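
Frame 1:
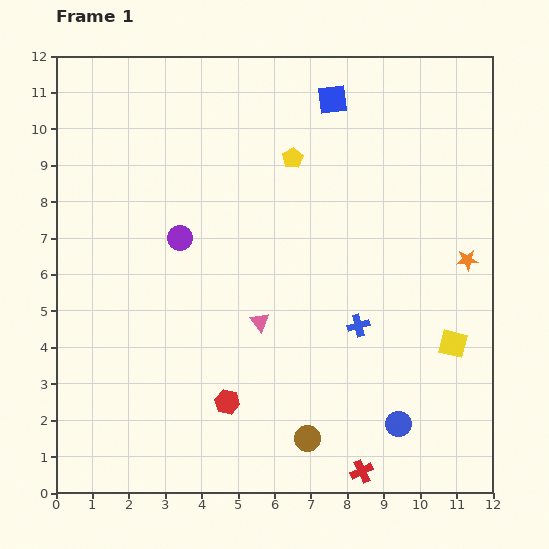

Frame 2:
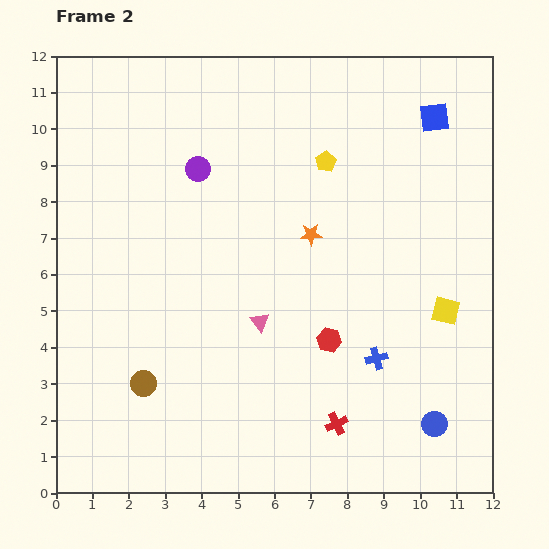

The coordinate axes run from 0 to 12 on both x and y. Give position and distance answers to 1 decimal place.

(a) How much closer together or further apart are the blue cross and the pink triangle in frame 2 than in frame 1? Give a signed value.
+0.7

Distance in frame 1: 2.7. Distance in frame 2: 3.4.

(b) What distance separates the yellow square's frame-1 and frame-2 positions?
0.9

The yellow square moved from (10.9, 4.1) to (10.7, 5.0), a distance of √(0.2² + 0.9²) ≈ 0.9.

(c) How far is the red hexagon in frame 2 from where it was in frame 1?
3.3

The red hexagon moved from (4.7, 2.5) to (7.5, 4.2), a distance of √(2.8² + 1.7²) ≈ 3.3.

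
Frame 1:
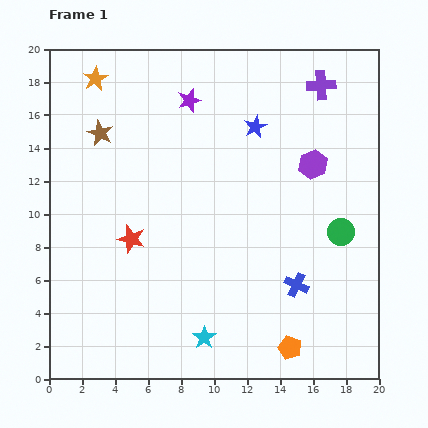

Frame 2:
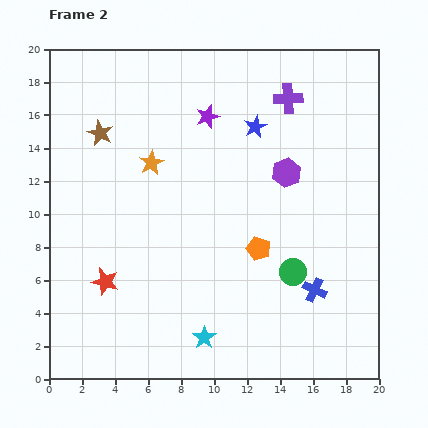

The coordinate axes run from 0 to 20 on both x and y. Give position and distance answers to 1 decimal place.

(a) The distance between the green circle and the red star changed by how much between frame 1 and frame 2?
-1.3

Distance in frame 1: 12.7. Distance in frame 2: 11.4.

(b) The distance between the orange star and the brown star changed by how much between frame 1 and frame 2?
+0.3

Distance in frame 1: 3.3. Distance in frame 2: 3.6.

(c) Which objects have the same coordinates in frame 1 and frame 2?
the blue star, the cyan star, the brown star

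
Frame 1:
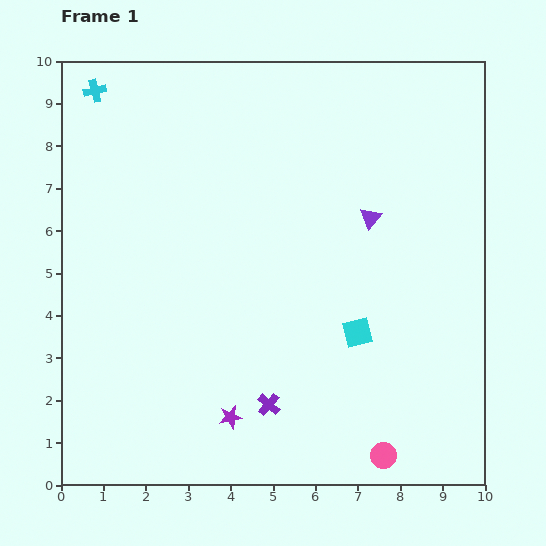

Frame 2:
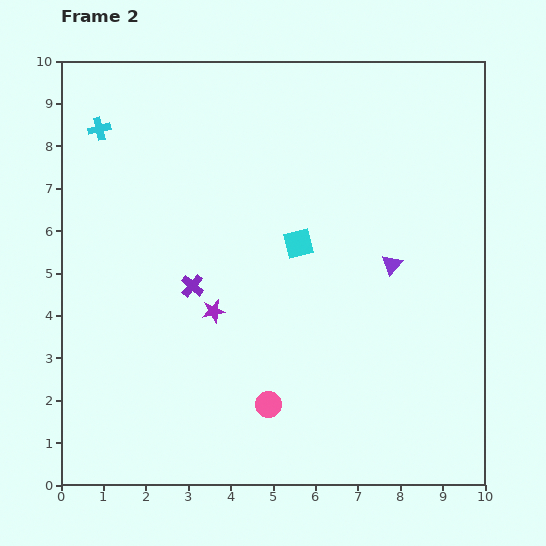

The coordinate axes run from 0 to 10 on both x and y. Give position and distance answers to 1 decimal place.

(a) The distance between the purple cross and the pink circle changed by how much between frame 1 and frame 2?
+0.3

Distance in frame 1: 3.0. Distance in frame 2: 3.3.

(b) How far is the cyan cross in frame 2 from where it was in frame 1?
0.9

The cyan cross moved from (0.8, 9.3) to (0.9, 8.4), a distance of √(0.1² + 0.9²) ≈ 0.9.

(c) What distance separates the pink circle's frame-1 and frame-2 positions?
3.0

The pink circle moved from (7.6, 0.7) to (4.9, 1.9), a distance of √(2.7² + 1.2²) ≈ 3.0.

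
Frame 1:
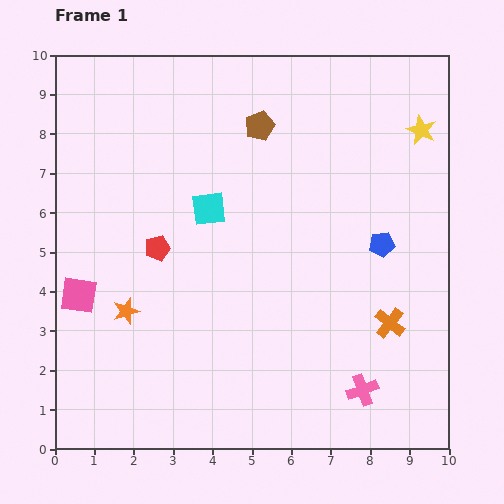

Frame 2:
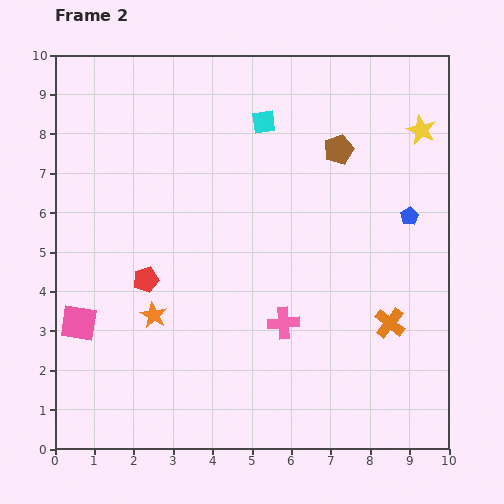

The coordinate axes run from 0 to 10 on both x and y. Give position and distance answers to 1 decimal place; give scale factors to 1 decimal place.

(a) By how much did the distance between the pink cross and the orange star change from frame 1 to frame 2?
-3.0

Distance in frame 1: 6.3. Distance in frame 2: 3.3.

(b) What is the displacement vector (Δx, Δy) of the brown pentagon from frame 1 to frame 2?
(2.0, -0.6)

The brown pentagon was at (5.2, 8.2) in frame 1 and (7.2, 7.6) in frame 2.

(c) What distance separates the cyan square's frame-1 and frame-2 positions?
2.6

The cyan square moved from (3.9, 6.1) to (5.3, 8.3), a distance of √(1.4² + 2.2²) ≈ 2.6.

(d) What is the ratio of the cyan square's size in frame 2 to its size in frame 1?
0.7×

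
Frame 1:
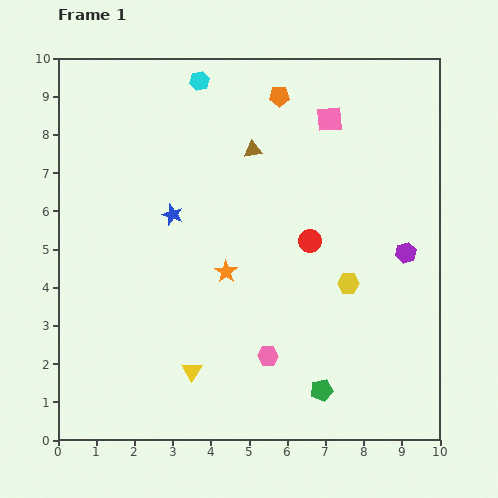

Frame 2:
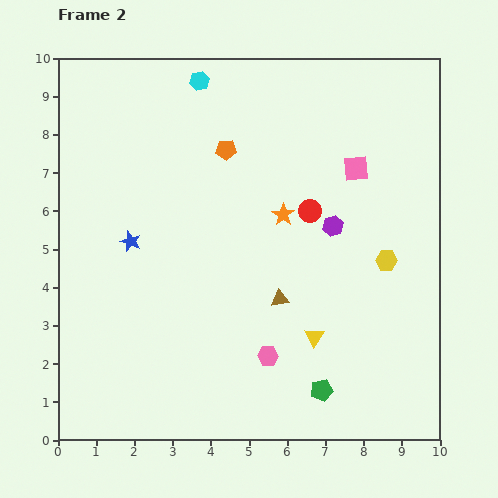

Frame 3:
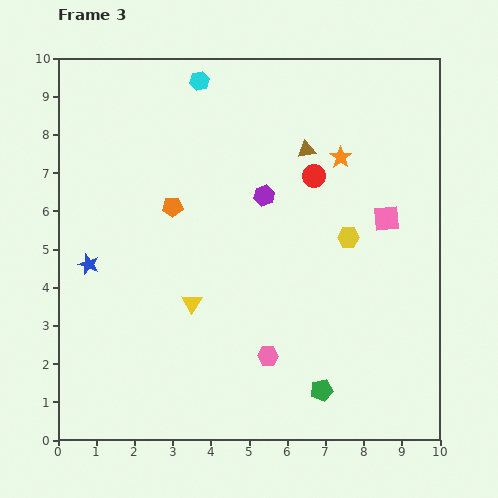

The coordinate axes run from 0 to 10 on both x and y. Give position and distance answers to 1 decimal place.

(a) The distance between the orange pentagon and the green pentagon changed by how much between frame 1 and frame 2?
-1.0

Distance in frame 1: 7.8. Distance in frame 2: 6.8.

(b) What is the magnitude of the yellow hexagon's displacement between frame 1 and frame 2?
1.2

The yellow hexagon moved from (7.6, 4.1) to (8.6, 4.7), a distance of √(1.0² + 0.6²) ≈ 1.2.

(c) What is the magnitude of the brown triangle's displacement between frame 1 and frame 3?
1.4

The brown triangle moved from (5.1, 7.6) to (6.5, 7.6), a distance of √(1.4² + 0.0²) ≈ 1.4.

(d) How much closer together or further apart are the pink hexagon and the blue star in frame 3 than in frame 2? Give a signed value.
+0.6

Distance in frame 2: 4.7. Distance in frame 3: 5.3.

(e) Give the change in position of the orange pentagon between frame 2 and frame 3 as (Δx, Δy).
(-1.4, -1.5)

The orange pentagon was at (4.4, 7.6) in frame 2 and (3.0, 6.1) in frame 3.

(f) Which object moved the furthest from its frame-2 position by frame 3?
the brown triangle

(moved 4.0; next 3.3)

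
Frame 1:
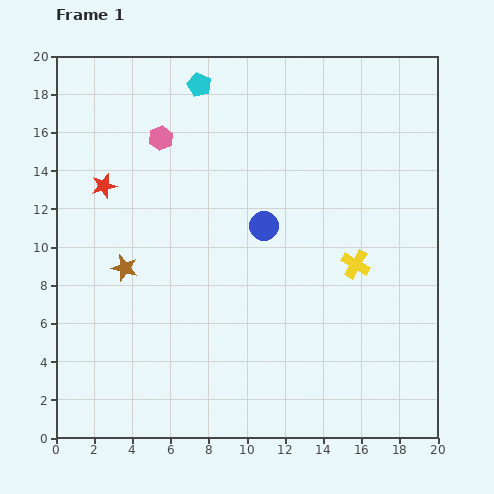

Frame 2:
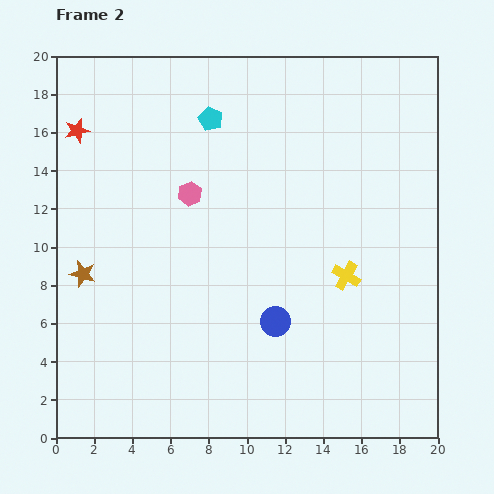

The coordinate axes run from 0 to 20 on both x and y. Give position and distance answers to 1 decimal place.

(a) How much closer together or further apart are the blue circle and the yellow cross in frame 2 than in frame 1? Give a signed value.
-0.8

Distance in frame 1: 5.2. Distance in frame 2: 4.4.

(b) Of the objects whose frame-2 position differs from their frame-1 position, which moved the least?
the yellow cross

(moved 0.8)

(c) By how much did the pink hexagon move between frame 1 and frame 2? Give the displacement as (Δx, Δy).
(1.5, -2.9)

The pink hexagon was at (5.5, 15.7) in frame 1 and (7.0, 12.8) in frame 2.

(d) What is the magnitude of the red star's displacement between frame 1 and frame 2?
3.2

The red star moved from (2.5, 13.2) to (1.1, 16.1), a distance of √(1.4² + 2.9²) ≈ 3.2.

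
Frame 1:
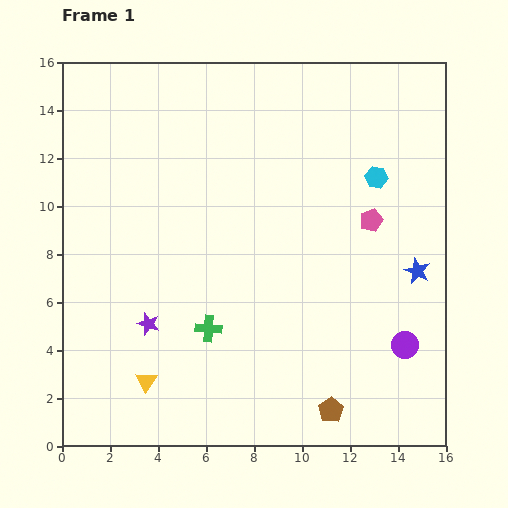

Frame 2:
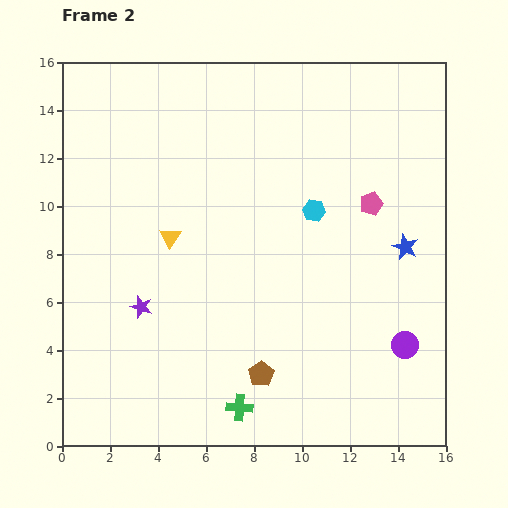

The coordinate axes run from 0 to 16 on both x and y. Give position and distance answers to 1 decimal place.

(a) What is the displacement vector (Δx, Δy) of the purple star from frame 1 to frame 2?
(-0.3, 0.7)

The purple star was at (3.6, 5.1) in frame 1 and (3.3, 5.8) in frame 2.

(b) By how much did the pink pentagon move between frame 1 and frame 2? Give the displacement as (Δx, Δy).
(0.0, 0.7)

The pink pentagon was at (12.9, 9.4) in frame 1 and (12.9, 10.1) in frame 2.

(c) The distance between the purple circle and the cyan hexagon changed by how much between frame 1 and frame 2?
-0.3

Distance in frame 1: 7.1. Distance in frame 2: 6.8.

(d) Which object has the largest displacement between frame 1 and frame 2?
the yellow triangle

(moved 6.1; next 3.5)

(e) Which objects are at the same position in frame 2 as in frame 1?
the purple circle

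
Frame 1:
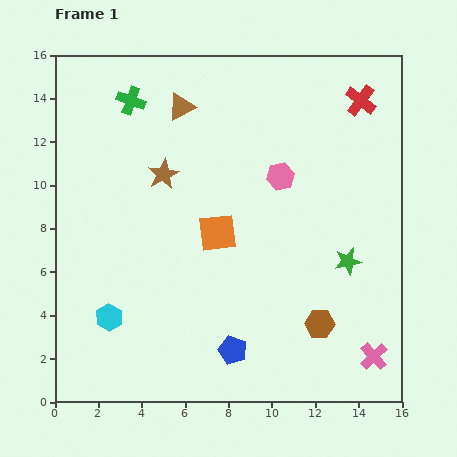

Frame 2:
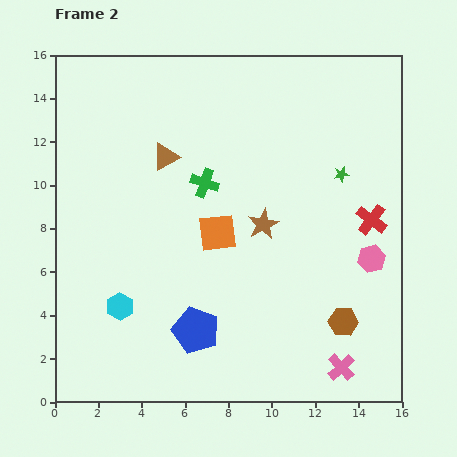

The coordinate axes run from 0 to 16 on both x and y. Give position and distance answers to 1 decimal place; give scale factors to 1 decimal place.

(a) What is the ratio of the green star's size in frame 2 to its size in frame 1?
0.6×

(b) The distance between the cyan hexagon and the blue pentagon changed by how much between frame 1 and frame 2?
-2.2

Distance in frame 1: 5.9. Distance in frame 2: 3.7.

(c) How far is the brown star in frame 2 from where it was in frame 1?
5.1

The brown star moved from (5.0, 10.5) to (9.6, 8.2), a distance of √(4.6² + 2.3²) ≈ 5.1.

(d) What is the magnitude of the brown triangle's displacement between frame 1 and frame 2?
2.4

The brown triangle moved from (5.8, 13.6) to (5.1, 11.3), a distance of √(0.7² + 2.3²) ≈ 2.4.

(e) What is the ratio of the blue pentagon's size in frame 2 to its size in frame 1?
1.6×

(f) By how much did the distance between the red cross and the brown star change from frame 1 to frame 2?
-4.7

Distance in frame 1: 9.7. Distance in frame 2: 5.0.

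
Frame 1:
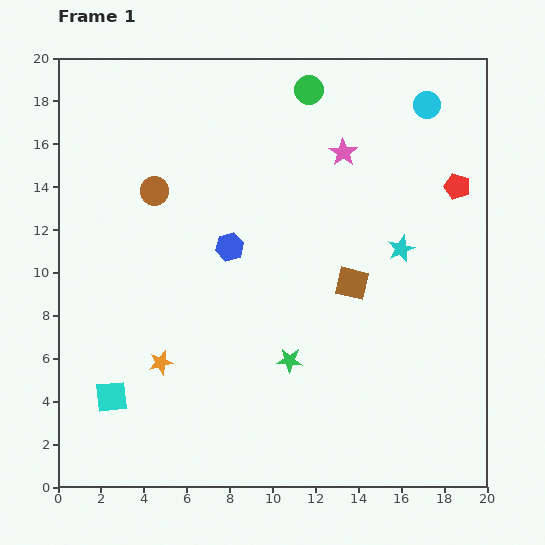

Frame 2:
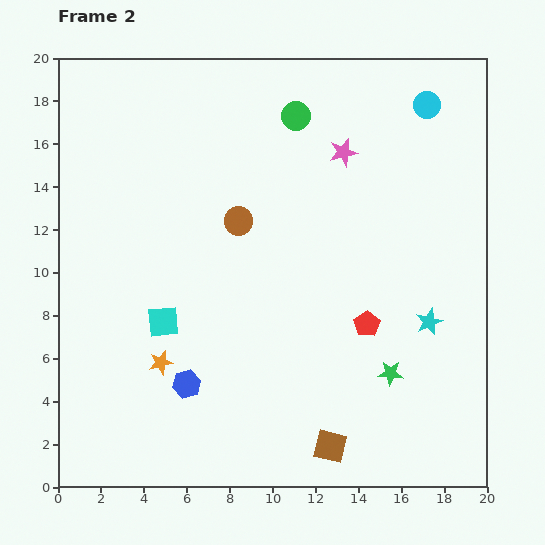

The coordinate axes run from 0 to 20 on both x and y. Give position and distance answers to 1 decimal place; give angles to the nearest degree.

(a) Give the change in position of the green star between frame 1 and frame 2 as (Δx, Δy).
(4.7, -0.6)

The green star was at (10.8, 5.9) in frame 1 and (15.5, 5.3) in frame 2.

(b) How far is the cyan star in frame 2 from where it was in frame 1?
3.6

The cyan star moved from (16.0, 11.1) to (17.3, 7.7), a distance of √(1.3² + 3.4²) ≈ 3.6.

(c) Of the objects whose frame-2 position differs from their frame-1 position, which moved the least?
the green circle

(moved 1.3)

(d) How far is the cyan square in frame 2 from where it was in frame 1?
4.2

The cyan square moved from (2.5, 4.2) to (4.9, 7.7), a distance of √(2.4² + 3.5²) ≈ 4.2.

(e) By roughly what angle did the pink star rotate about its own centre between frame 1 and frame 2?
24° clockwise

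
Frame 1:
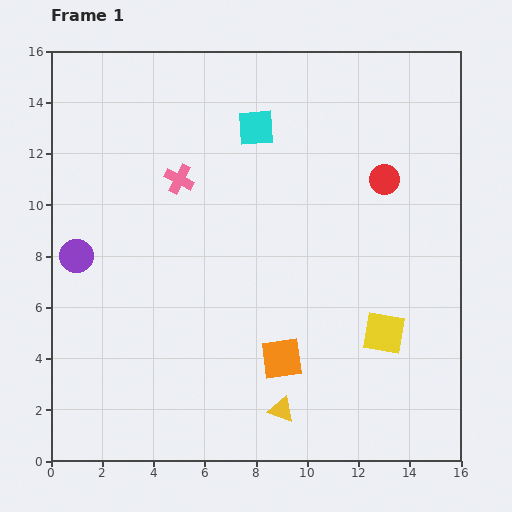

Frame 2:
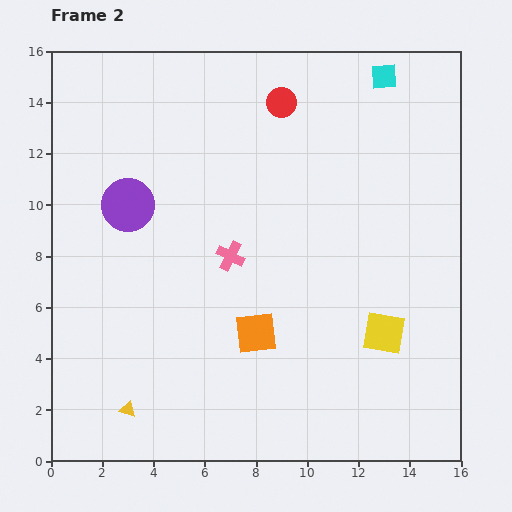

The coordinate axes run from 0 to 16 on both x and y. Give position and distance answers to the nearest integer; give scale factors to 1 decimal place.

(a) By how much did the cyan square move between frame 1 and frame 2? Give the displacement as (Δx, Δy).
(5, 2)

The cyan square was at (8, 13) in frame 1 and (13, 15) in frame 2.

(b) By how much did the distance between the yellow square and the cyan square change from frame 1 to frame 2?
+1

Distance in frame 1: 9. Distance in frame 2: 10.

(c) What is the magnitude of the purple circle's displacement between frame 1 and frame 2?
3

The purple circle moved from (1, 8) to (3, 10), a distance of √(2² + 2²) ≈ 3.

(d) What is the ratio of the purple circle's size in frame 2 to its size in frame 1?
1.6×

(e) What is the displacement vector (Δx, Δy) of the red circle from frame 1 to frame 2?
(-4, 3)

The red circle was at (13, 11) in frame 1 and (9, 14) in frame 2.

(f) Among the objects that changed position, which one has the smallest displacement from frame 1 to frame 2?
the orange square

(moved 1)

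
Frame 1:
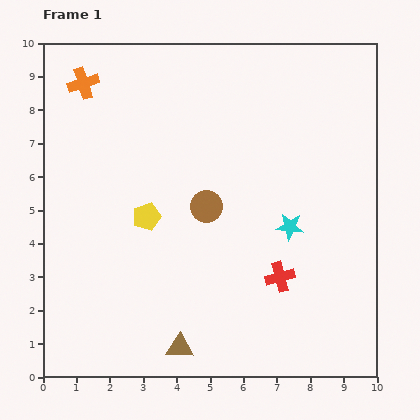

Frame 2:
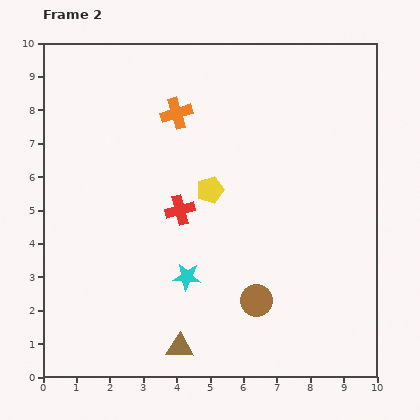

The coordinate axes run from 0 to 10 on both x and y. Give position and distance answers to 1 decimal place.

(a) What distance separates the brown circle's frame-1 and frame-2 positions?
3.2

The brown circle moved from (4.9, 5.1) to (6.4, 2.3), a distance of √(1.5² + 2.8²) ≈ 3.2.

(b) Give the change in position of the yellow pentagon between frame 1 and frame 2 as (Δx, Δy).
(1.9, 0.8)

The yellow pentagon was at (3.1, 4.8) in frame 1 and (5.0, 5.6) in frame 2.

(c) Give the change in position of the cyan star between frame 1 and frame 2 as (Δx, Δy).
(-3.1, -1.5)

The cyan star was at (7.4, 4.5) in frame 1 and (4.3, 3.0) in frame 2.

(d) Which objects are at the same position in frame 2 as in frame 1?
the brown triangle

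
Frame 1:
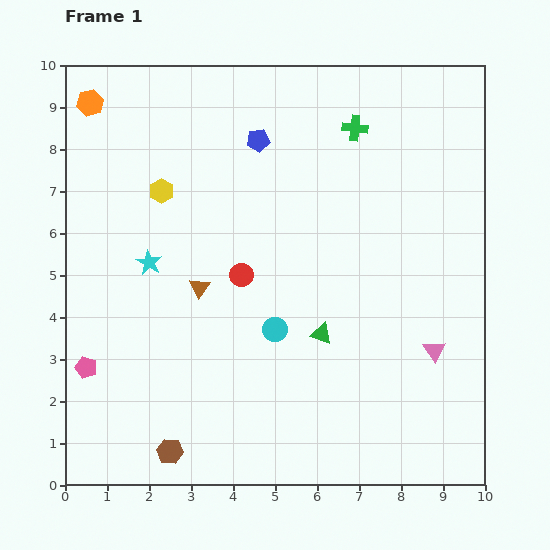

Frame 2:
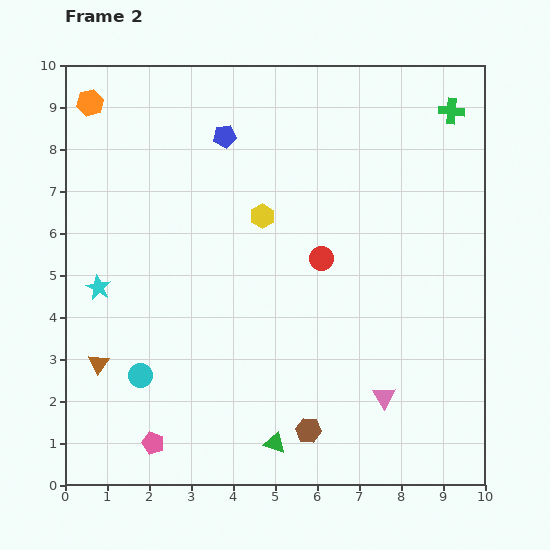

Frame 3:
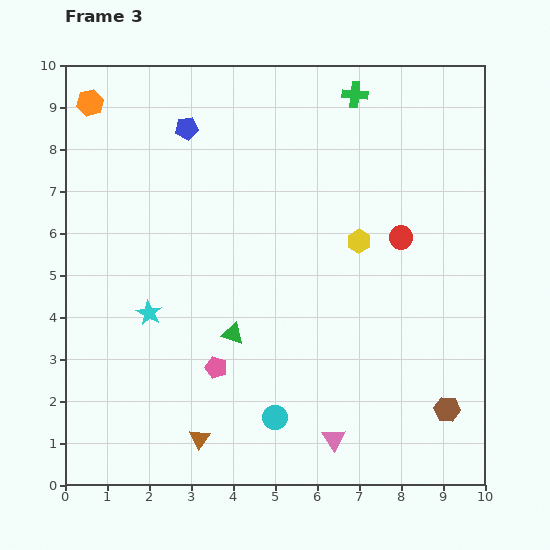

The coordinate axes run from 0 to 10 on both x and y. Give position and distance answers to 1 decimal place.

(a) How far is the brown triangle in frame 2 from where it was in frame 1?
3.0

The brown triangle moved from (3.2, 4.7) to (0.8, 2.9), a distance of √(2.4² + 1.8²) ≈ 3.0.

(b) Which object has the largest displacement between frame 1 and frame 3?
the brown hexagon

(moved 6.7; next 4.9)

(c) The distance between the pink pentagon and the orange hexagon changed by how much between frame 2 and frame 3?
-1.2

Distance in frame 2: 8.2. Distance in frame 3: 7.0.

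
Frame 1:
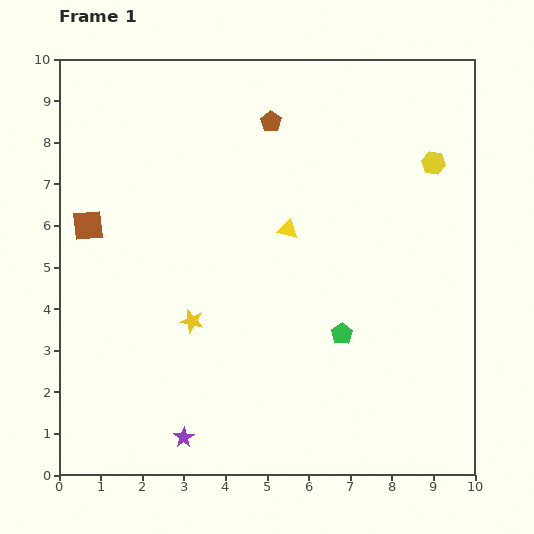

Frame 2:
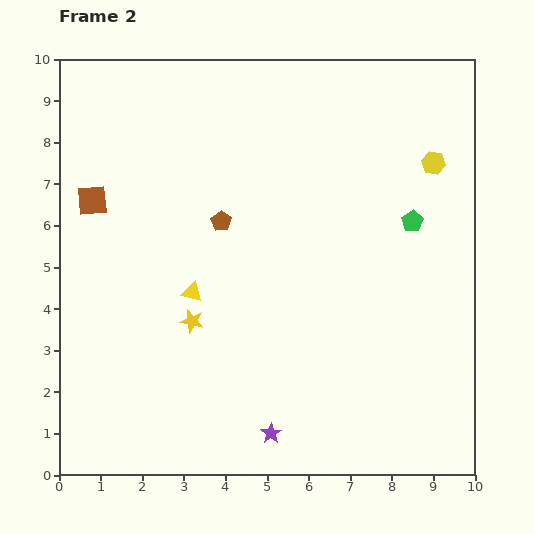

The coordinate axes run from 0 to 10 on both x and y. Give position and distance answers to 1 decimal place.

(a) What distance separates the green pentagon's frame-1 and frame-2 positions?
3.2

The green pentagon moved from (6.8, 3.4) to (8.5, 6.1), a distance of √(1.7² + 2.7²) ≈ 3.2.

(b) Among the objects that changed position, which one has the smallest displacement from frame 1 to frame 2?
the brown square

(moved 0.6)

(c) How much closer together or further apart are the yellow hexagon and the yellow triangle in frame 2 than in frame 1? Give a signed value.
+2.8

Distance in frame 1: 3.8. Distance in frame 2: 6.6.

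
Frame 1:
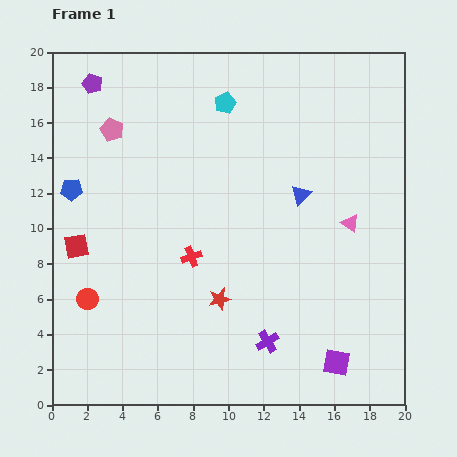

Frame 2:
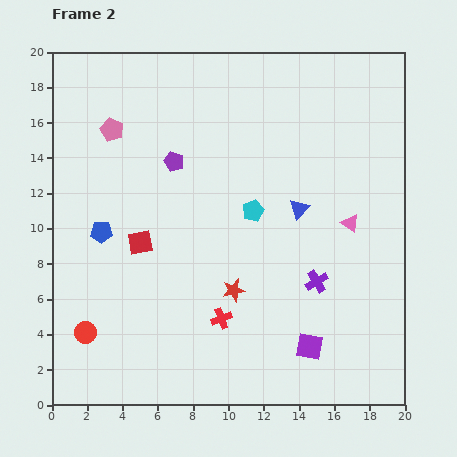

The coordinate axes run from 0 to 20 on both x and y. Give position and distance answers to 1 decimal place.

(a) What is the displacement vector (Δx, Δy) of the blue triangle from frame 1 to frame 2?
(-0.1, -0.8)

The blue triangle was at (14.1, 11.9) in frame 1 and (14.0, 11.1) in frame 2.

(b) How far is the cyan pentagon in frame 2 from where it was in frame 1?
6.3

The cyan pentagon moved from (9.8, 17.1) to (11.4, 11.0), a distance of √(1.6² + 6.1²) ≈ 6.3.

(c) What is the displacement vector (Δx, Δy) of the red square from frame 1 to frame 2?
(3.6, 0.2)

The red square was at (1.4, 9.0) in frame 1 and (5.0, 9.2) in frame 2.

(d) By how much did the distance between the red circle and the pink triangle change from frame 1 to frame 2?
+0.7

Distance in frame 1: 15.5. Distance in frame 2: 16.2.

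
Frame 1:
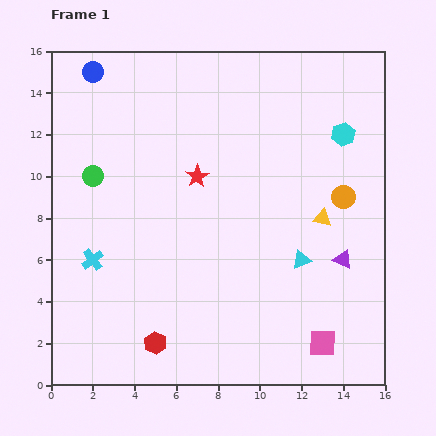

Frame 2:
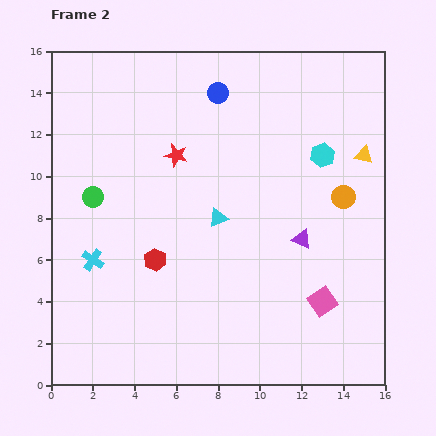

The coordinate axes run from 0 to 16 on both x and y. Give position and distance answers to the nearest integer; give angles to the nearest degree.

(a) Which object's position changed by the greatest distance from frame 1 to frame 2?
the blue circle

(moved 6; next 4)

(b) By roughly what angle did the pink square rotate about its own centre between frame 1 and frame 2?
34° counter-clockwise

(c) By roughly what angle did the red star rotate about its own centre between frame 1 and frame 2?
26° counter-clockwise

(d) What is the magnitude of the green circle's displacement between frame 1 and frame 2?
1

The green circle moved from (2, 10) to (2, 9), a distance of √(0² + 1²) ≈ 1.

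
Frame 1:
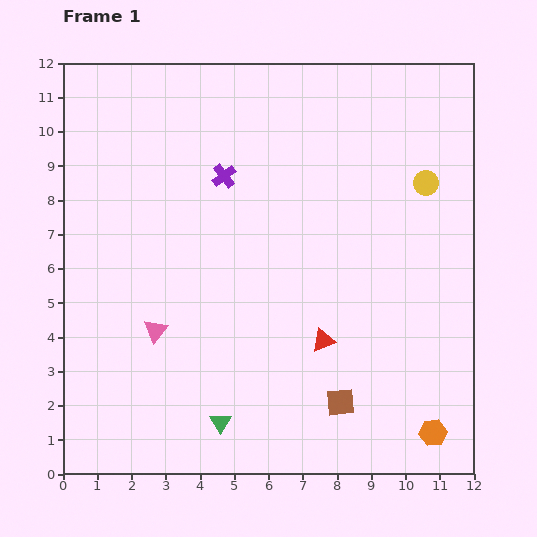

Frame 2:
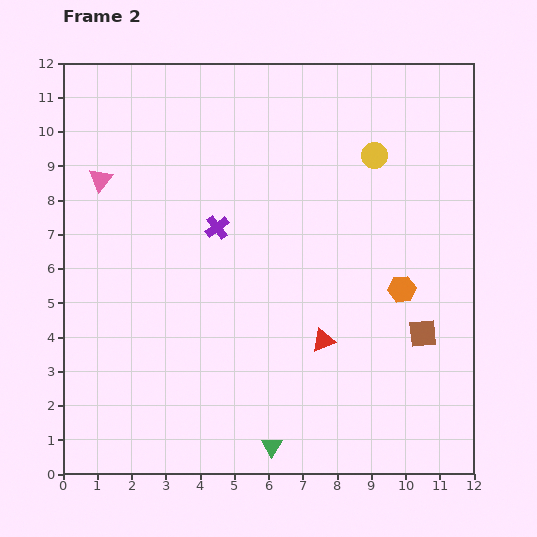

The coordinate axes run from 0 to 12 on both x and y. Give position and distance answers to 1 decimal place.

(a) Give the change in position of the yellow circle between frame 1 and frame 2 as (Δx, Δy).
(-1.5, 0.8)

The yellow circle was at (10.6, 8.5) in frame 1 and (9.1, 9.3) in frame 2.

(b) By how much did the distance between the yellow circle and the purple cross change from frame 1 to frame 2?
-0.8

Distance in frame 1: 5.9. Distance in frame 2: 5.1.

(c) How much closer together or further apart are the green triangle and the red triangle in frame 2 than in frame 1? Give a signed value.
-0.4

Distance in frame 1: 3.8. Distance in frame 2: 3.4.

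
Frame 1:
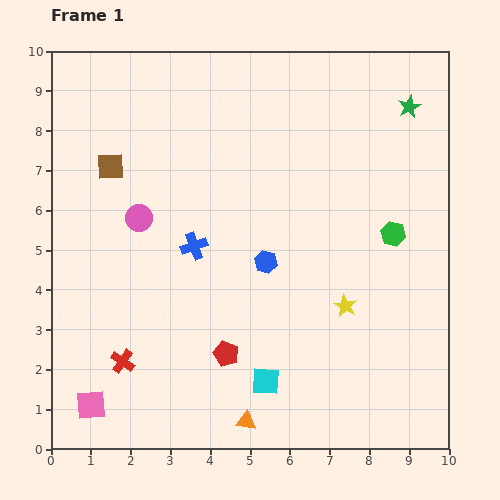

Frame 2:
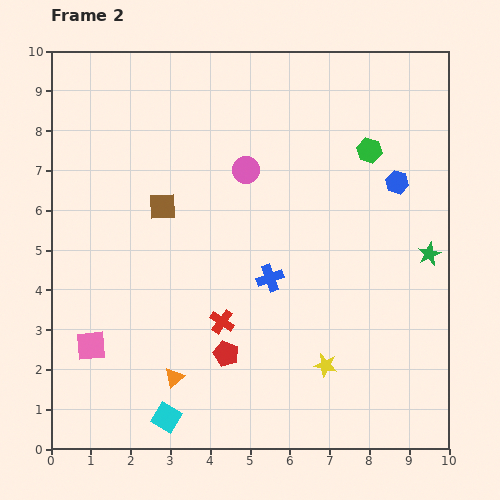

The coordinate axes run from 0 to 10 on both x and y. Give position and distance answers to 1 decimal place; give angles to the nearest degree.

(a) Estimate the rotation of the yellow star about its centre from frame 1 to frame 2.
17° counter-clockwise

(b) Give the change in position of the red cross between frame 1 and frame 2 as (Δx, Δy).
(2.5, 1.0)

The red cross was at (1.8, 2.2) in frame 1 and (4.3, 3.2) in frame 2.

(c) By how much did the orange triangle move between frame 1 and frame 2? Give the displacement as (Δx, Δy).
(-1.8, 1.1)

The orange triangle was at (4.9, 0.7) in frame 1 and (3.1, 1.8) in frame 2.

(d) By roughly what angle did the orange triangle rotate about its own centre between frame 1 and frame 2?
47° counter-clockwise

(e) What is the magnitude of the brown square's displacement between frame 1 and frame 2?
1.6

The brown square moved from (1.5, 7.1) to (2.8, 6.1), a distance of √(1.3² + 1.0²) ≈ 1.6.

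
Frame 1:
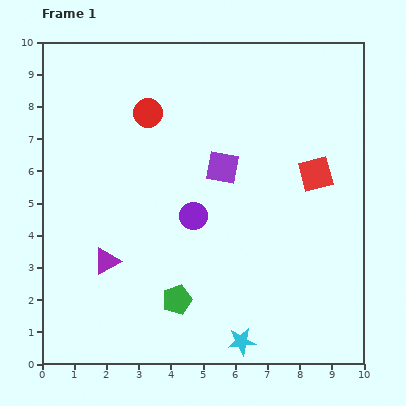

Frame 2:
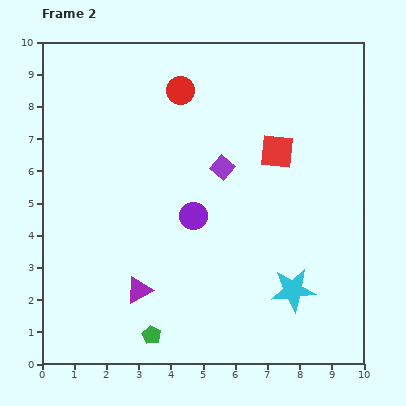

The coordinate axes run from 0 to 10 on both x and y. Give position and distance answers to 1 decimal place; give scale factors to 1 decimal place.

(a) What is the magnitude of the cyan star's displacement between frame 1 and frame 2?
2.3

The cyan star moved from (6.2, 0.7) to (7.8, 2.3), a distance of √(1.6² + 1.6²) ≈ 2.3.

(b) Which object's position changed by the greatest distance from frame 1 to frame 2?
the cyan star

(moved 2.3; next 1.4)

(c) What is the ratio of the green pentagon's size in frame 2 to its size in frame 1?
0.6×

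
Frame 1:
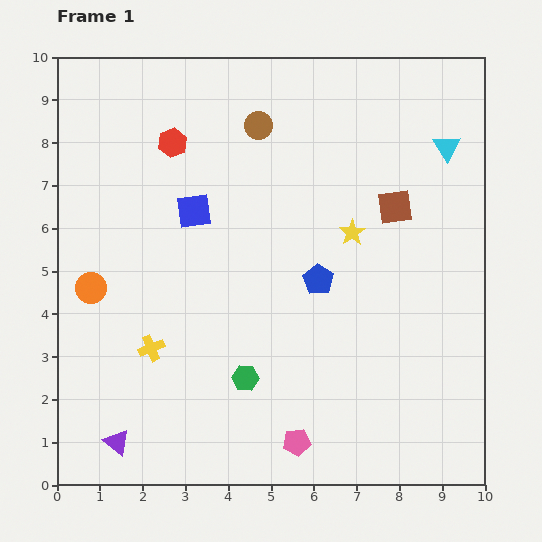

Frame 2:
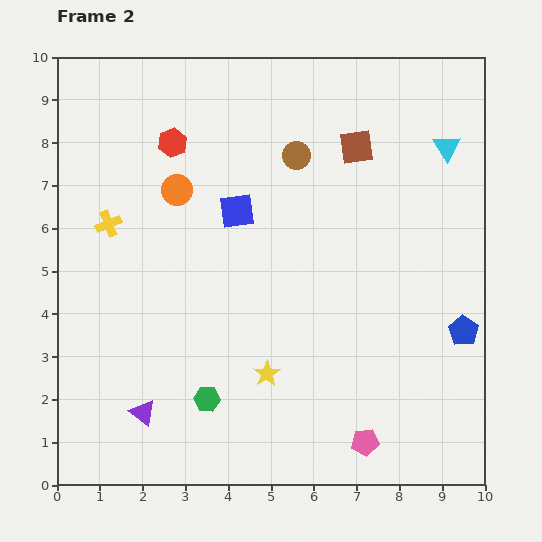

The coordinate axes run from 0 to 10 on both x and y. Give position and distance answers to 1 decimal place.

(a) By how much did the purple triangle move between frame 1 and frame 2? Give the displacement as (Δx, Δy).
(0.6, 0.7)

The purple triangle was at (1.4, 1.0) in frame 1 and (2.0, 1.7) in frame 2.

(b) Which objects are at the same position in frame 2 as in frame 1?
the cyan triangle, the red hexagon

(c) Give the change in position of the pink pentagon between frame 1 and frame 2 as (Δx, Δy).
(1.6, 0.0)

The pink pentagon was at (5.6, 1.0) in frame 1 and (7.2, 1.0) in frame 2.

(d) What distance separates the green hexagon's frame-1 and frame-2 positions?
1.0

The green hexagon moved from (4.4, 2.5) to (3.5, 2.0), a distance of √(0.9² + 0.5²) ≈ 1.0.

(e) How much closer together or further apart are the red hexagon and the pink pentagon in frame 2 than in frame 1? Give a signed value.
+0.7

Distance in frame 1: 7.6. Distance in frame 2: 8.3.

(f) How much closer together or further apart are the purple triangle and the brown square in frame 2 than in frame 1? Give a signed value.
-0.5

Distance in frame 1: 8.5. Distance in frame 2: 8.0.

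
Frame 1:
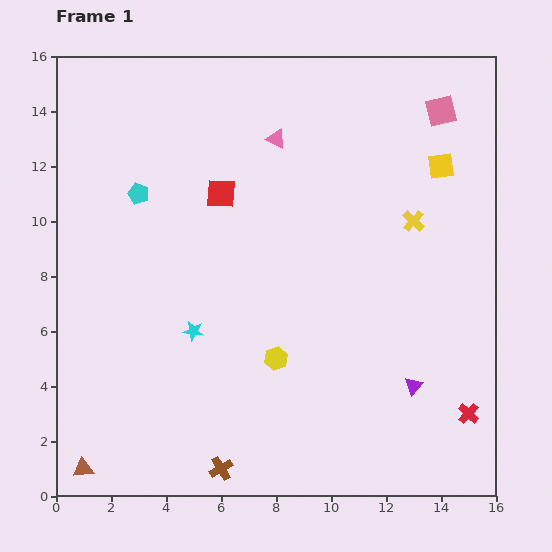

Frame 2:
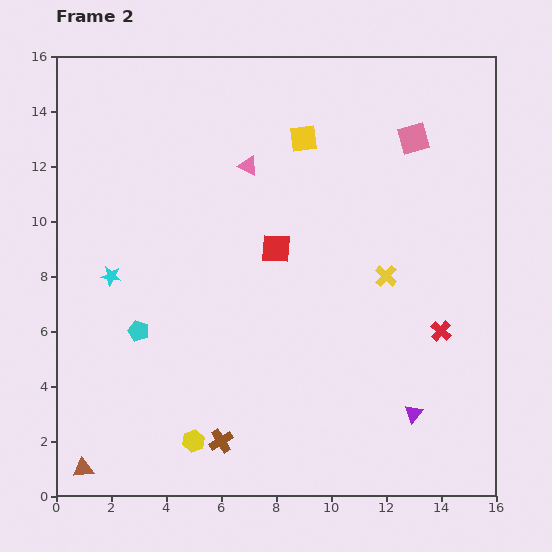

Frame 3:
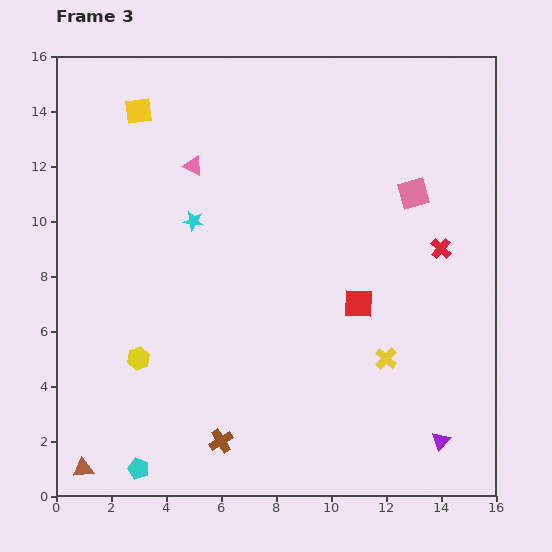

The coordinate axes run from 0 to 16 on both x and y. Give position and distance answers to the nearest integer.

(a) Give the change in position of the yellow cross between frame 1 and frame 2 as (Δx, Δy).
(-1, -2)

The yellow cross was at (13, 10) in frame 1 and (12, 8) in frame 2.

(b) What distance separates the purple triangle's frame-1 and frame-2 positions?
1

The purple triangle moved from (13, 4) to (13, 3), a distance of √(0² + 1²) ≈ 1.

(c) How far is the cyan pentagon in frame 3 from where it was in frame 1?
10

The cyan pentagon moved from (3, 11) to (3, 1), a distance of √(0² + 10²) ≈ 10.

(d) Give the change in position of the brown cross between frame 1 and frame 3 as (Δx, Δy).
(0, 1)

The brown cross was at (6, 1) in frame 1 and (6, 2) in frame 3.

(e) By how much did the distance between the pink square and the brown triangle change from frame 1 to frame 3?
-2

Distance in frame 1: 18. Distance in frame 3: 16.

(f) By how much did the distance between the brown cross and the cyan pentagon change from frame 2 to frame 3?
-2

Distance in frame 2: 5. Distance in frame 3: 3.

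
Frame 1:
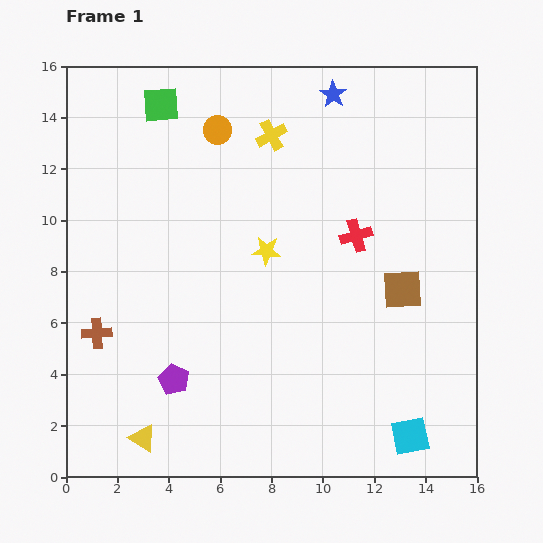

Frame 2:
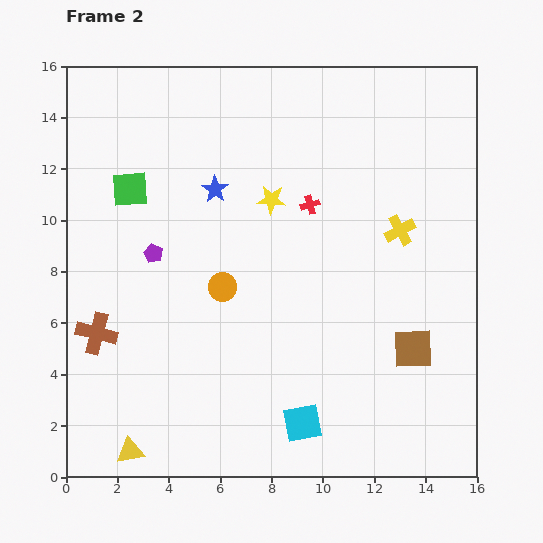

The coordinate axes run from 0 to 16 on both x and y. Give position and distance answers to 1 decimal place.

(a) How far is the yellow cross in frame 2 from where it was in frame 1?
6.2

The yellow cross moved from (8.0, 13.3) to (13.0, 9.6), a distance of √(5.0² + 3.7²) ≈ 6.2.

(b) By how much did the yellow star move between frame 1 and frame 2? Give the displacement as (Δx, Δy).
(0.2, 2.0)

The yellow star was at (7.8, 8.8) in frame 1 and (8.0, 10.8) in frame 2.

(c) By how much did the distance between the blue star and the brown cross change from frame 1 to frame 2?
-5.9

Distance in frame 1: 13.1. Distance in frame 2: 7.2.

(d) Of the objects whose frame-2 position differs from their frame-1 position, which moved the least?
the yellow triangle

(moved 0.7)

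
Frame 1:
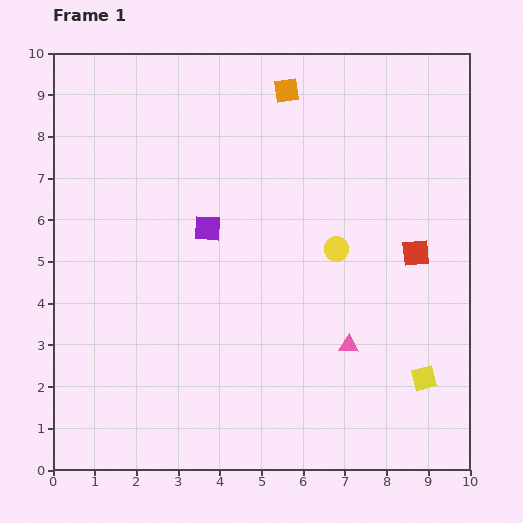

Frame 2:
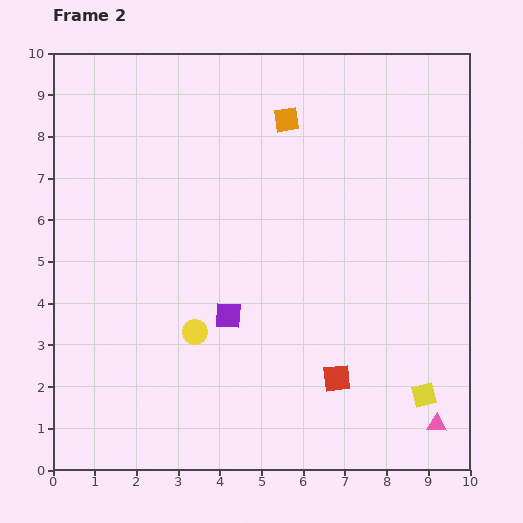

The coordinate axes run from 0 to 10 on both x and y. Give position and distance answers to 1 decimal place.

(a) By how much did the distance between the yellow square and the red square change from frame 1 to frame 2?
-0.9

Distance in frame 1: 3.0. Distance in frame 2: 2.1.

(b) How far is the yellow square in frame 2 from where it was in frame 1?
0.4

The yellow square moved from (8.9, 2.2) to (8.9, 1.8), a distance of √(0.0² + 0.4²) ≈ 0.4.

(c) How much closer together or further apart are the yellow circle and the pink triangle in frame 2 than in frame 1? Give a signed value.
+3.9

Distance in frame 1: 2.3. Distance in frame 2: 6.2.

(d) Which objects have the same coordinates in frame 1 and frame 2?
none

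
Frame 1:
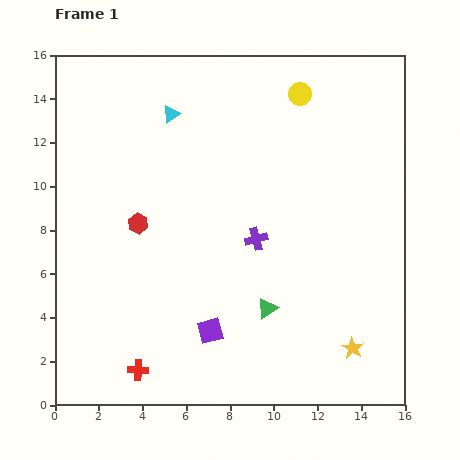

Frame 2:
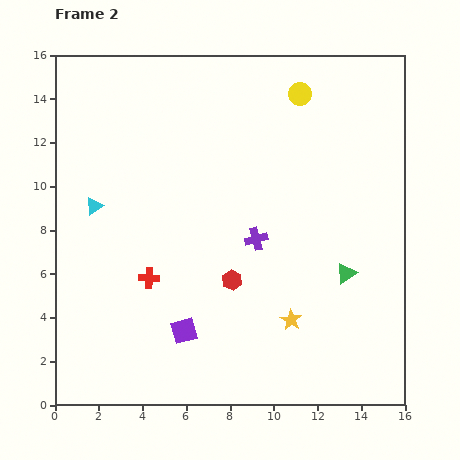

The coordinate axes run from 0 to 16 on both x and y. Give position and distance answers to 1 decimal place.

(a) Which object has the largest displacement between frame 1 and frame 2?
the cyan triangle

(moved 5.5; next 5.0)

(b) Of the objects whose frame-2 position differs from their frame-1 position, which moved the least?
the purple square

(moved 1.2)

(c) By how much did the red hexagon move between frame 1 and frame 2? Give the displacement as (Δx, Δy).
(4.3, -2.6)

The red hexagon was at (3.8, 8.3) in frame 1 and (8.1, 5.7) in frame 2.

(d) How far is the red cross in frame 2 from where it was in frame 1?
4.2

The red cross moved from (3.8, 1.6) to (4.3, 5.8), a distance of √(0.5² + 4.2²) ≈ 4.2.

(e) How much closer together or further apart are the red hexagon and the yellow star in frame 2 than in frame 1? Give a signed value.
-8.1

Distance in frame 1: 11.3. Distance in frame 2: 3.2.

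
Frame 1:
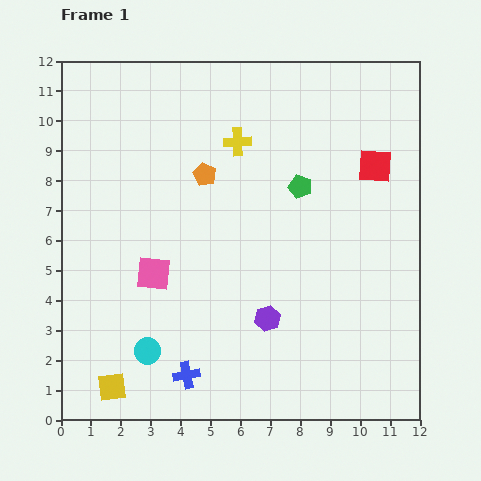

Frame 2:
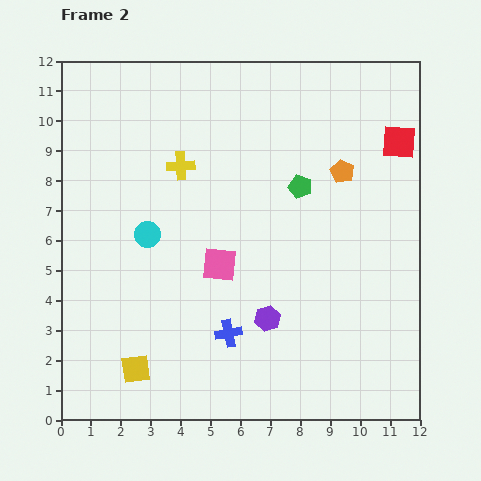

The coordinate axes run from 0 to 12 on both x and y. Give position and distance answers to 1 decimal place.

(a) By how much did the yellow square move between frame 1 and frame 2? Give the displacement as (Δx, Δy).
(0.8, 0.6)

The yellow square was at (1.7, 1.1) in frame 1 and (2.5, 1.7) in frame 2.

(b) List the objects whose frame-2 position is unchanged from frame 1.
the green pentagon, the purple hexagon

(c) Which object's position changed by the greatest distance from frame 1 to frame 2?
the orange pentagon

(moved 4.6; next 3.9)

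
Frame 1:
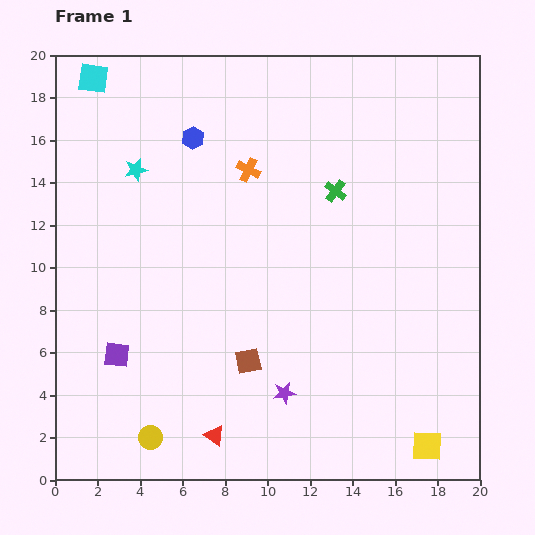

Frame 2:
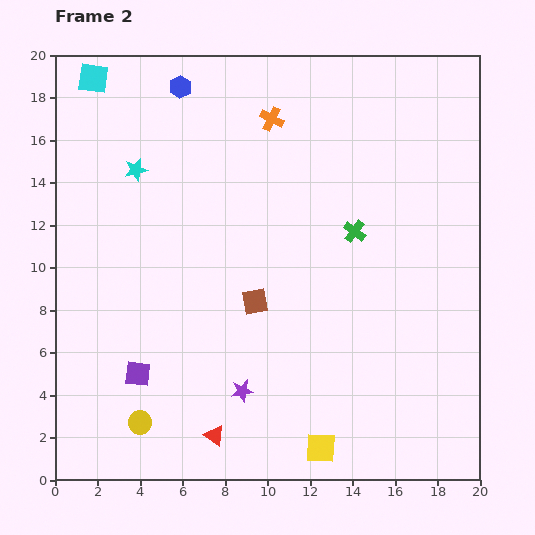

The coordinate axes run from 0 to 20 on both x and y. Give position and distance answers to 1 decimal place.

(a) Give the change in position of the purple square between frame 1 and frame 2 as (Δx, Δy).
(1.0, -0.9)

The purple square was at (2.9, 5.9) in frame 1 and (3.9, 5.0) in frame 2.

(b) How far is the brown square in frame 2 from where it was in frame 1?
2.8

The brown square moved from (9.1, 5.6) to (9.4, 8.4), a distance of √(0.3² + 2.8²) ≈ 2.8.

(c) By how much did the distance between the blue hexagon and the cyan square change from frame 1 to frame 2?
-1.4

Distance in frame 1: 5.5. Distance in frame 2: 4.1.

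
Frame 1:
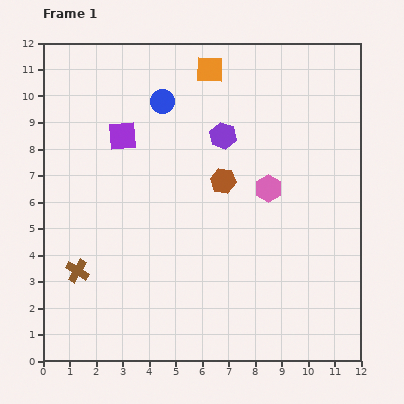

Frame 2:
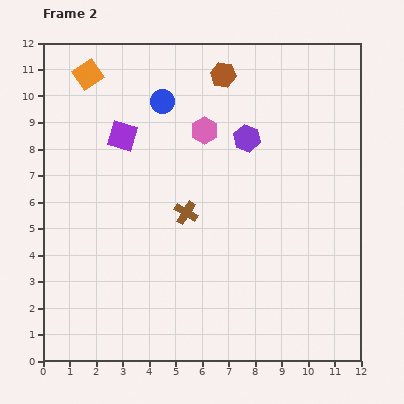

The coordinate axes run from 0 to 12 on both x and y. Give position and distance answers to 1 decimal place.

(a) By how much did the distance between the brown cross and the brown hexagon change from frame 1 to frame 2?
-1.1

Distance in frame 1: 6.5. Distance in frame 2: 5.4.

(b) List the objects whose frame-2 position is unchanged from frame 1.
the purple square, the blue circle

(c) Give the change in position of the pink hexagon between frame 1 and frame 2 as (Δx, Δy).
(-2.4, 2.2)

The pink hexagon was at (8.5, 6.5) in frame 1 and (6.1, 8.7) in frame 2.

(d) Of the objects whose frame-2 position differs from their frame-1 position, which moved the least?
the purple hexagon

(moved 0.9)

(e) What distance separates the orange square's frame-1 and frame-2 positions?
4.6

The orange square moved from (6.3, 11.0) to (1.7, 10.8), a distance of √(4.6² + 0.2²) ≈ 4.6.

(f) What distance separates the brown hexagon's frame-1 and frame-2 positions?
4.0

The brown hexagon moved from (6.8, 6.8) to (6.8, 10.8), a distance of √(0.0² + 4.0²) ≈ 4.0.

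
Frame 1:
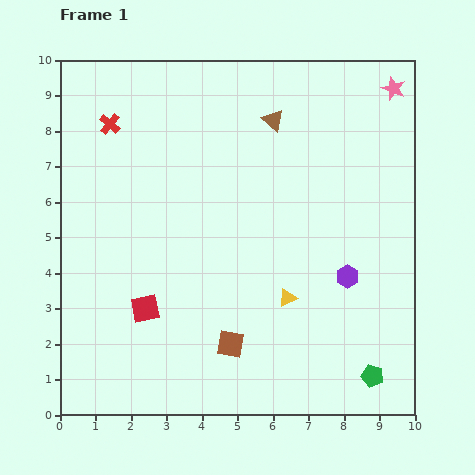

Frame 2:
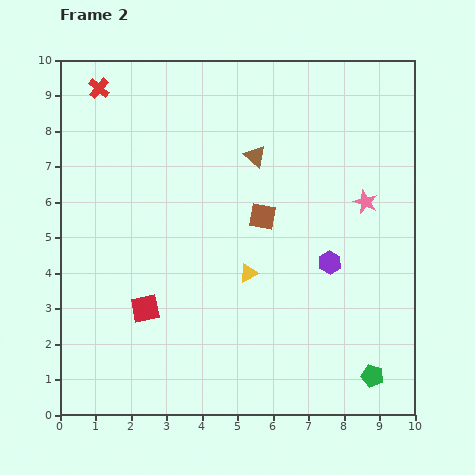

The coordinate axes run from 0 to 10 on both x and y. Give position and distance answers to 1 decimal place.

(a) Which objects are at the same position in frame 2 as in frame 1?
the green pentagon, the red square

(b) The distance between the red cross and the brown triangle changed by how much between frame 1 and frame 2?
+0.2

Distance in frame 1: 4.6. Distance in frame 2: 4.8.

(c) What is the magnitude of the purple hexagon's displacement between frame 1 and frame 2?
0.6

The purple hexagon moved from (8.1, 3.9) to (7.6, 4.3), a distance of √(0.5² + 0.4²) ≈ 0.6.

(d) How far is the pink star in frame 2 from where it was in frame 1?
3.3

The pink star moved from (9.4, 9.2) to (8.6, 6.0), a distance of √(0.8² + 3.2²) ≈ 3.3.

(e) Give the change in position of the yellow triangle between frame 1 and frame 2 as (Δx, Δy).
(-1.1, 0.7)

The yellow triangle was at (6.4, 3.3) in frame 1 and (5.3, 4.0) in frame 2.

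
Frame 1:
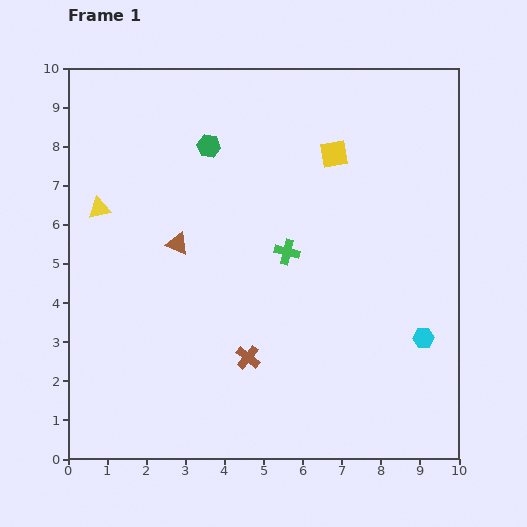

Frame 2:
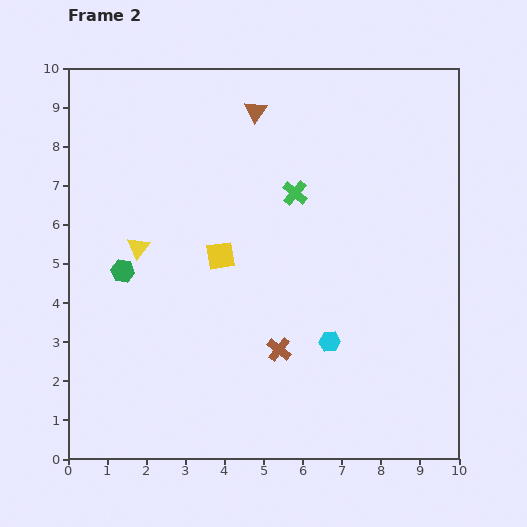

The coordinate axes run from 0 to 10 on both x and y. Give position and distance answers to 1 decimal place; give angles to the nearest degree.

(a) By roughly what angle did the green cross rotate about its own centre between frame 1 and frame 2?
26° clockwise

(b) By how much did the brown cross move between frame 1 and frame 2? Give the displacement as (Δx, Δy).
(0.8, 0.2)

The brown cross was at (4.6, 2.6) in frame 1 and (5.4, 2.8) in frame 2.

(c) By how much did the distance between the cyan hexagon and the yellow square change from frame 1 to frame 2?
-1.6

Distance in frame 1: 5.2. Distance in frame 2: 3.6.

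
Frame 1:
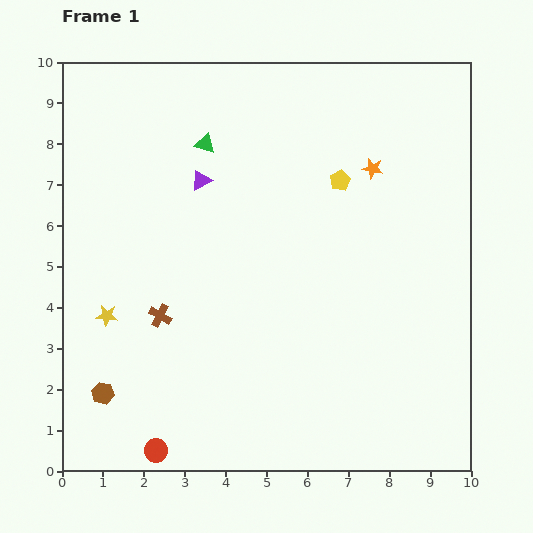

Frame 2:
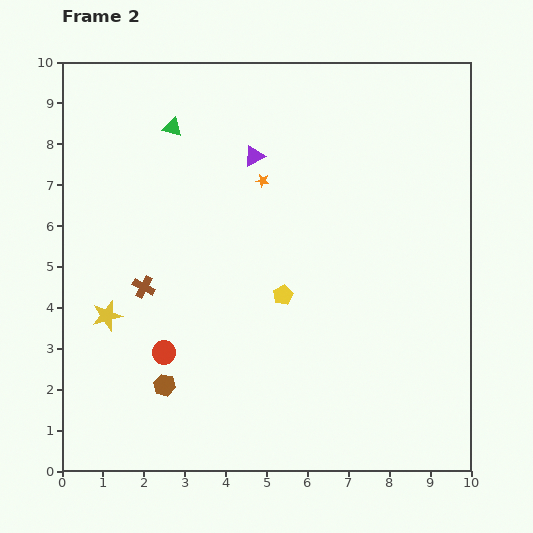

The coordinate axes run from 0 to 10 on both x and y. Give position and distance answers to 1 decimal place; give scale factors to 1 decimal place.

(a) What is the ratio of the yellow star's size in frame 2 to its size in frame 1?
1.4×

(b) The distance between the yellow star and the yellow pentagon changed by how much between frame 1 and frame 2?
-2.3

Distance in frame 1: 6.6. Distance in frame 2: 4.3.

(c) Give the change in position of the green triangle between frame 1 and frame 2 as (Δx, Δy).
(-0.8, 0.4)

The green triangle was at (3.5, 8.0) in frame 1 and (2.7, 8.4) in frame 2.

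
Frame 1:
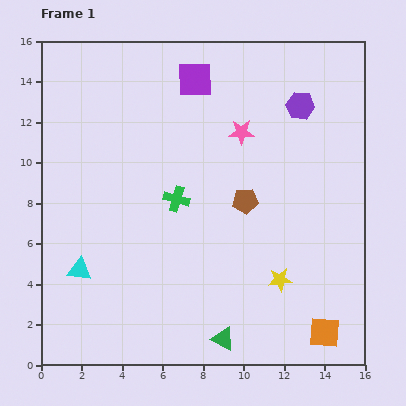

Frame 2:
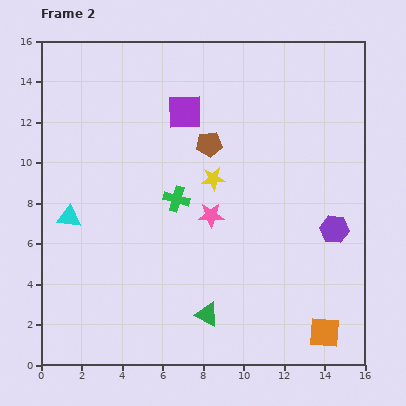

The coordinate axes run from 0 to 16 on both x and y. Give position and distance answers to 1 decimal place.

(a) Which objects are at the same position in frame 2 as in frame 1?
the orange square, the green cross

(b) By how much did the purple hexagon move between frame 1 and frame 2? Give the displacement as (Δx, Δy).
(1.7, -6.1)

The purple hexagon was at (12.8, 12.8) in frame 1 and (14.5, 6.7) in frame 2.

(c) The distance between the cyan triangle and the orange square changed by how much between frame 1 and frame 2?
+1.3

Distance in frame 1: 12.5. Distance in frame 2: 13.8.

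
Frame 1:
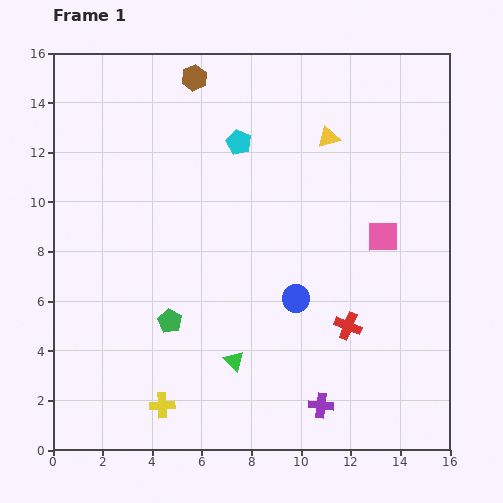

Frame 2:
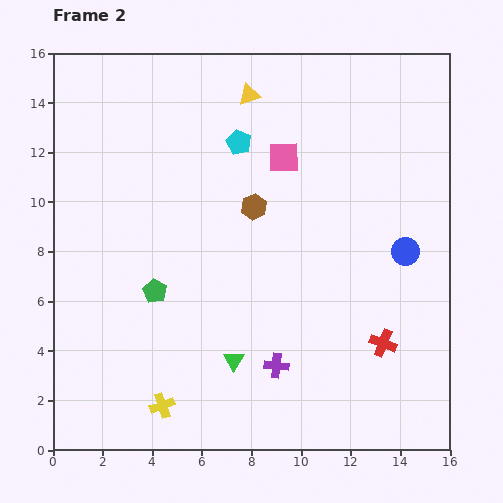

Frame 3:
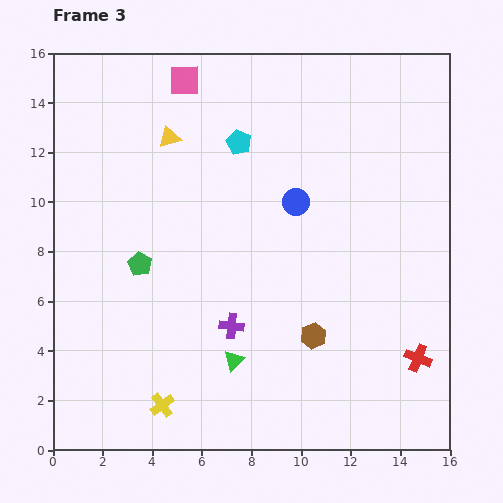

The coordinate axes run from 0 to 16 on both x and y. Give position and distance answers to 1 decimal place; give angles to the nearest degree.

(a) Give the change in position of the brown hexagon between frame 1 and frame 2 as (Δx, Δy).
(2.4, -5.2)

The brown hexagon was at (5.7, 15.0) in frame 1 and (8.1, 9.8) in frame 2.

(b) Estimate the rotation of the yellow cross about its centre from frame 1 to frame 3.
34° counter-clockwise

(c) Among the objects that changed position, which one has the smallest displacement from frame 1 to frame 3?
the green pentagon

(moved 2.6)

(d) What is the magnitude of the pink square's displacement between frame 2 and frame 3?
5.1

The pink square moved from (9.3, 11.8) to (5.3, 14.9), a distance of √(4.0² + 3.1²) ≈ 5.1.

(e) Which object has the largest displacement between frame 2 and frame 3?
the brown hexagon

(moved 5.7; next 5.1)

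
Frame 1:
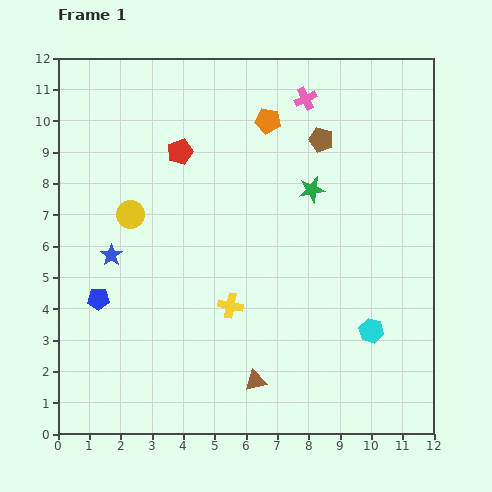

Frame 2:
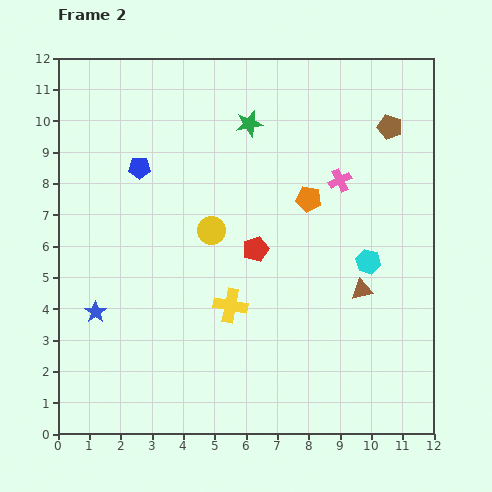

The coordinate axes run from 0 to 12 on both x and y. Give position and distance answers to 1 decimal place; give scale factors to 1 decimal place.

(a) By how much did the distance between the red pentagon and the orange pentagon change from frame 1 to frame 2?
-0.7

Distance in frame 1: 3.0. Distance in frame 2: 2.3.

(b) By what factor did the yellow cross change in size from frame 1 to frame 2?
1.4×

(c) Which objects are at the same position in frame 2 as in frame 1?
the yellow cross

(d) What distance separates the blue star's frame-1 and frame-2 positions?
1.9

The blue star moved from (1.7, 5.7) to (1.2, 3.9), a distance of √(0.5² + 1.8²) ≈ 1.9.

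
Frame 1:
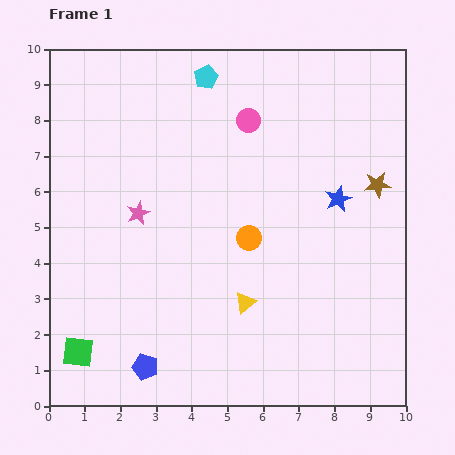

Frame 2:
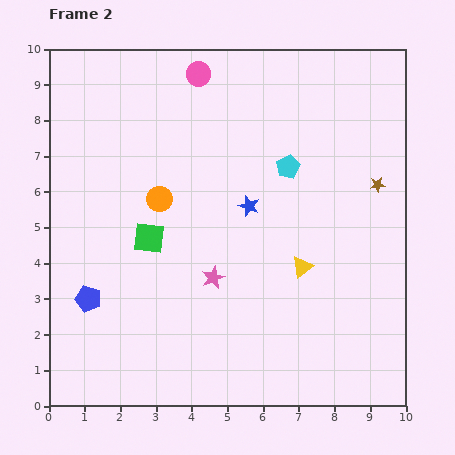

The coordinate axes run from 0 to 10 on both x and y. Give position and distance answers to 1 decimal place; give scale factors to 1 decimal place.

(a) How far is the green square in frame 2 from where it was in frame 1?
3.8

The green square moved from (0.8, 1.5) to (2.8, 4.7), a distance of √(2.0² + 3.2²) ≈ 3.8.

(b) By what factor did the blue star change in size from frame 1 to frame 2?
0.8×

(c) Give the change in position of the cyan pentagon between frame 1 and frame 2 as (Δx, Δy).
(2.3, -2.5)

The cyan pentagon was at (4.4, 9.2) in frame 1 and (6.7, 6.7) in frame 2.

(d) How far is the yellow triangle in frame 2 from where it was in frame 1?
1.9

The yellow triangle moved from (5.5, 2.9) to (7.1, 3.9), a distance of √(1.6² + 1.0²) ≈ 1.9.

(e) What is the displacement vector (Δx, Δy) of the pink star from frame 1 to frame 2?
(2.1, -1.8)

The pink star was at (2.5, 5.4) in frame 1 and (4.6, 3.6) in frame 2.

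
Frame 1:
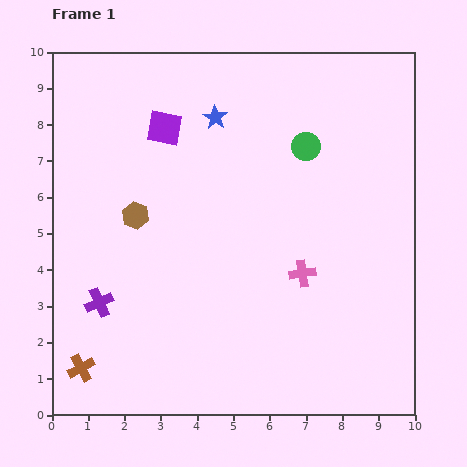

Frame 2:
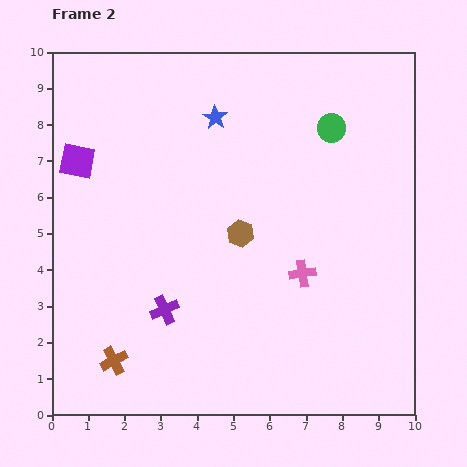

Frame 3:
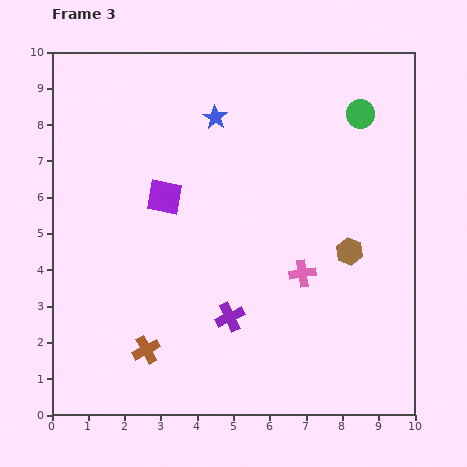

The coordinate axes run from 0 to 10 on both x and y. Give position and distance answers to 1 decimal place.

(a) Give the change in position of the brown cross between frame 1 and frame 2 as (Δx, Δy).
(0.9, 0.2)

The brown cross was at (0.8, 1.3) in frame 1 and (1.7, 1.5) in frame 2.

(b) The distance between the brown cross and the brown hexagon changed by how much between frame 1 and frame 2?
+0.4

Distance in frame 1: 4.5. Distance in frame 2: 4.9.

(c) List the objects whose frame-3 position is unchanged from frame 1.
the blue star, the pink cross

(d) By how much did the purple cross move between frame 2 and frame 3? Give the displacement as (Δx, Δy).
(1.8, -0.2)

The purple cross was at (3.1, 2.9) in frame 2 and (4.9, 2.7) in frame 3.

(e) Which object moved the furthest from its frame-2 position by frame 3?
the brown hexagon

(moved 3.0; next 2.6)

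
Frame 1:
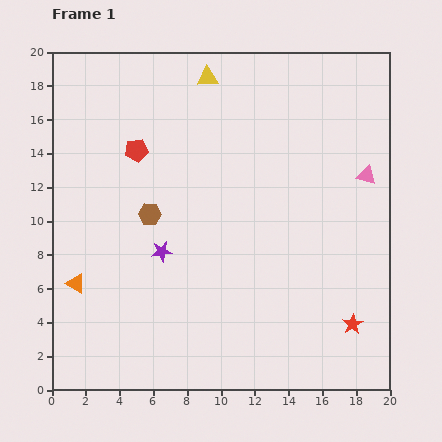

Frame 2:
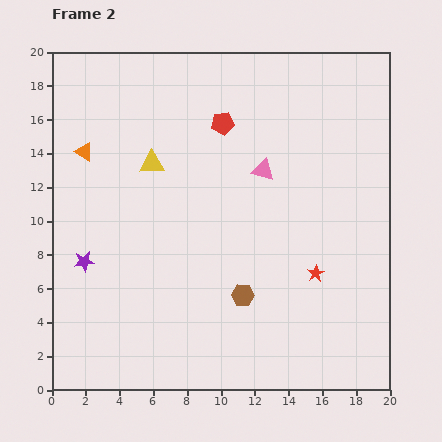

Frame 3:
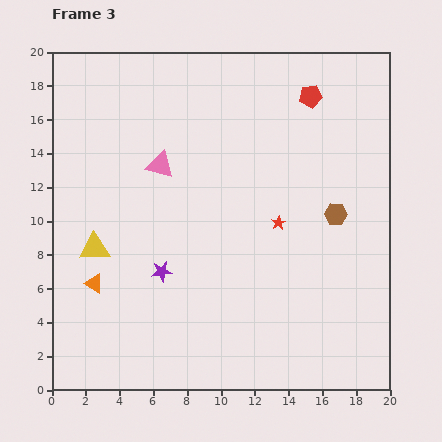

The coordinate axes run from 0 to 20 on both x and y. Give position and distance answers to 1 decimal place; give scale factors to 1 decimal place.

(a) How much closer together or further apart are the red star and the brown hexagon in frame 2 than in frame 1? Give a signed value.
-9.1

Distance in frame 1: 13.6. Distance in frame 2: 4.5.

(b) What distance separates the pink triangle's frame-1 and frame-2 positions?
6.1

The pink triangle moved from (18.6, 12.7) to (12.5, 13.0), a distance of √(6.1² + 0.3²) ≈ 6.1.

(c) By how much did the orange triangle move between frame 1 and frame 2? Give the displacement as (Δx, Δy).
(0.5, 7.8)

The orange triangle was at (1.4, 6.3) in frame 1 and (1.9, 14.1) in frame 2.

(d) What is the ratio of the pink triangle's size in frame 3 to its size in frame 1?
1.4×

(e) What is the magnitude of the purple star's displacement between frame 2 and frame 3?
4.6

The purple star moved from (1.9, 7.6) to (6.5, 7.0), a distance of √(4.6² + 0.6²) ≈ 4.6.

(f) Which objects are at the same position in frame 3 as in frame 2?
none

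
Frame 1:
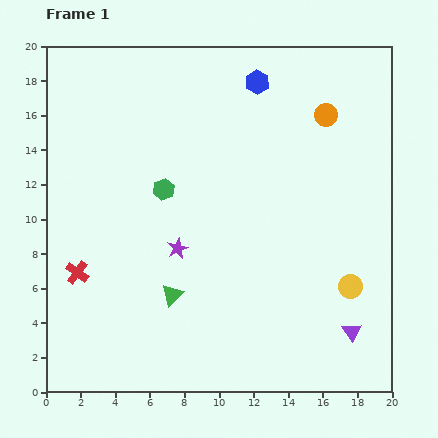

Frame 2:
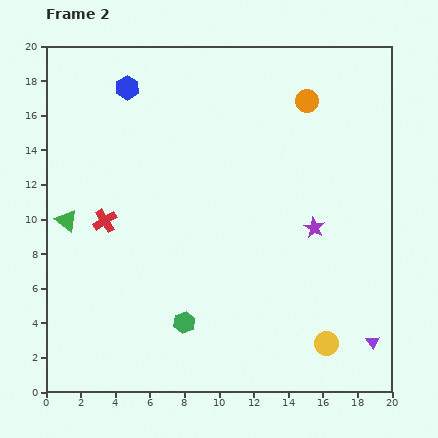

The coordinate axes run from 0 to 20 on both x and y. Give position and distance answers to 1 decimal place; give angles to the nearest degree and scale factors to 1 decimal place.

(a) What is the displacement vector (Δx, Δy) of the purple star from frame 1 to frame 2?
(7.9, 1.2)

The purple star was at (7.6, 8.3) in frame 1 and (15.5, 9.5) in frame 2.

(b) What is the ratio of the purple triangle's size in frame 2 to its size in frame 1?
0.7×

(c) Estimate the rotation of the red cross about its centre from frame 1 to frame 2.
22° clockwise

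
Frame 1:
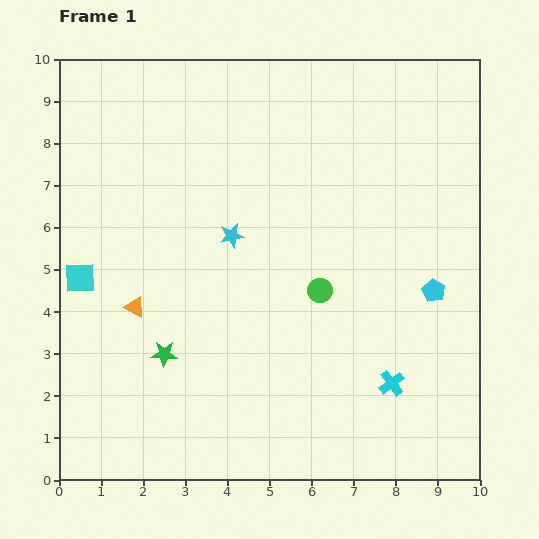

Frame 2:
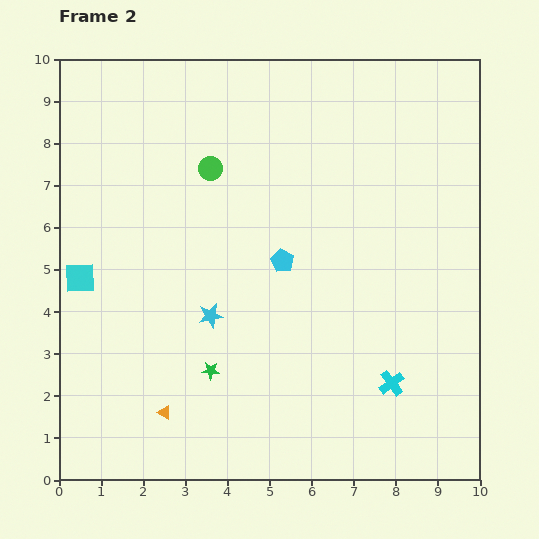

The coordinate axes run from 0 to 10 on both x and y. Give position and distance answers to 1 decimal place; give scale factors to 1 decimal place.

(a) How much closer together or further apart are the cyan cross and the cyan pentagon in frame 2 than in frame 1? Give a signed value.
+1.5

Distance in frame 1: 2.4. Distance in frame 2: 3.9.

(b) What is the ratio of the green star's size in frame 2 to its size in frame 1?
0.7×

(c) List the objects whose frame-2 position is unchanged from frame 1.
the cyan cross, the cyan square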